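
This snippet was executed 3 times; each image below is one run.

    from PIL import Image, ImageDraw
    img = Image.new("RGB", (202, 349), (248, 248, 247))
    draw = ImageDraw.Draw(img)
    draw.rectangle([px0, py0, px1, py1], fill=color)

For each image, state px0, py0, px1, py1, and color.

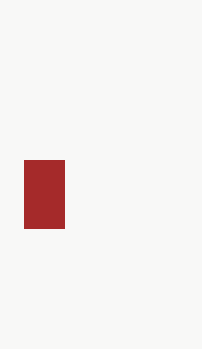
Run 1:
px0 = 24; py0 = 160; px1 = 64; py1 = 228; color = 'brown'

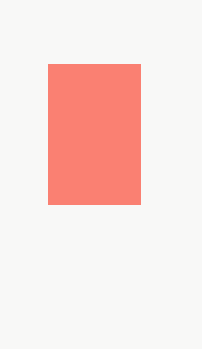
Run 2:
px0 = 48; py0 = 64; px1 = 140; py1 = 204; color = 'salmon'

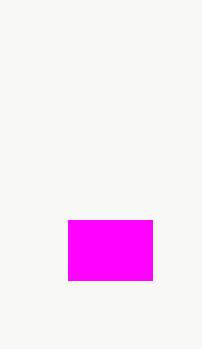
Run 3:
px0 = 68, py0 = 220, px1 = 152, py1 = 280, color = 'magenta'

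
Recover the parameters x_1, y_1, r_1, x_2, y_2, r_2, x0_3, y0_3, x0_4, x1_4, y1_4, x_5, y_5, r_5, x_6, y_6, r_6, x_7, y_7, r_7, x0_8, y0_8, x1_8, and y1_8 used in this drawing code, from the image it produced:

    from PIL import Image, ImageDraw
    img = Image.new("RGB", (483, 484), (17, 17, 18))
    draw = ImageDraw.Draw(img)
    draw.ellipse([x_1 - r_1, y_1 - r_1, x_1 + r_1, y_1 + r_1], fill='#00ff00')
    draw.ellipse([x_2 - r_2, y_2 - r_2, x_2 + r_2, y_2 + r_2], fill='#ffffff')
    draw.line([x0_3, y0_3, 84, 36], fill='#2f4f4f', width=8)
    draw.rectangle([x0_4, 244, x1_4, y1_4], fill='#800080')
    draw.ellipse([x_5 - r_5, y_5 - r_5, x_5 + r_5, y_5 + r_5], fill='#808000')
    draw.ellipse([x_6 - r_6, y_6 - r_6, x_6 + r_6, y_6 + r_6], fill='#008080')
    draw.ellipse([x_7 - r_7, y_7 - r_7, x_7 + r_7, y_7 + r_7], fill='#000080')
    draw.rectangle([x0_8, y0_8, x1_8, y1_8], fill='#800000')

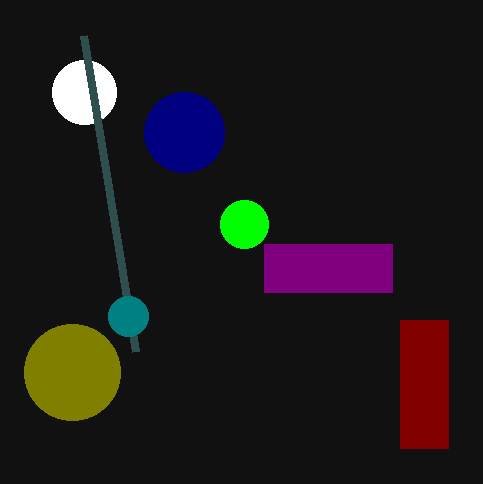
x_1 = 244; y_1 = 224; r_1 = 24; x_2 = 84; y_2 = 92; r_2 = 32; x0_3 = 136; y0_3 = 352; x0_4 = 264; x1_4 = 392; y1_4 = 292; x_5 = 72; y_5 = 372; r_5 = 48; x_6 = 128; y_6 = 316; r_6 = 20; x_7 = 184; y_7 = 132; r_7 = 40; x0_8 = 400; y0_8 = 320; x1_8 = 448; y1_8 = 448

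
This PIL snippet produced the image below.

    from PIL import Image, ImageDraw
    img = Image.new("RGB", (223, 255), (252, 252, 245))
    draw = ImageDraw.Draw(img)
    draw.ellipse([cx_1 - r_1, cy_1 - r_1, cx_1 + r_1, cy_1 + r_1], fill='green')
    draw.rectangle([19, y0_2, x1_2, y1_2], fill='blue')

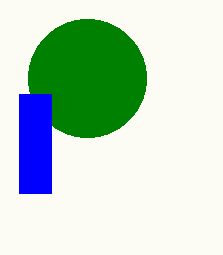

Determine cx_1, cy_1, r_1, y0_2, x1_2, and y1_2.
cx_1 = 87
cy_1 = 78
r_1 = 59
y0_2 = 94
x1_2 = 51
y1_2 = 193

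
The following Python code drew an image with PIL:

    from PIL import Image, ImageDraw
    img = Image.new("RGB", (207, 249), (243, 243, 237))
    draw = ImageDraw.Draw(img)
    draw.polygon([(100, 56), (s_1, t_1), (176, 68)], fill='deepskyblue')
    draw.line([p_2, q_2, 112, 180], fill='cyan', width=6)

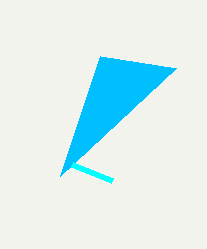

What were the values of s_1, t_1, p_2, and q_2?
s_1 = 60; t_1 = 176; p_2 = 72; q_2 = 164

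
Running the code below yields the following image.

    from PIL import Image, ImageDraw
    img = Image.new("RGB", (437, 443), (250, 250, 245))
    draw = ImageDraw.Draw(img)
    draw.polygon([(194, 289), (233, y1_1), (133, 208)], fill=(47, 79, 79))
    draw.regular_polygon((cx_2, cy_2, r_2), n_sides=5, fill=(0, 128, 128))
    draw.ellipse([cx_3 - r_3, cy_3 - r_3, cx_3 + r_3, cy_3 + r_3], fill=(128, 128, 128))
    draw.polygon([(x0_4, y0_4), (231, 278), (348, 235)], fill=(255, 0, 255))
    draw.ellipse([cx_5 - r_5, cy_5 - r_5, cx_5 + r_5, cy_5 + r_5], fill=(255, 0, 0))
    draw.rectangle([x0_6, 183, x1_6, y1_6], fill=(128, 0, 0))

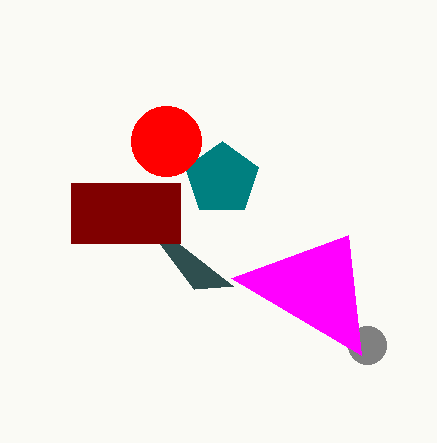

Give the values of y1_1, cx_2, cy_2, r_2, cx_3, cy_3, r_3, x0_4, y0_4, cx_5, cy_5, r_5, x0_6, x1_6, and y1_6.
y1_1 = 286; cx_2 = 222; cy_2 = 179; r_2 = 38; cx_3 = 367; cy_3 = 345; r_3 = 19; x0_4 = 361; y0_4 = 355; cx_5 = 166; cy_5 = 141; r_5 = 35; x0_6 = 71; x1_6 = 180; y1_6 = 243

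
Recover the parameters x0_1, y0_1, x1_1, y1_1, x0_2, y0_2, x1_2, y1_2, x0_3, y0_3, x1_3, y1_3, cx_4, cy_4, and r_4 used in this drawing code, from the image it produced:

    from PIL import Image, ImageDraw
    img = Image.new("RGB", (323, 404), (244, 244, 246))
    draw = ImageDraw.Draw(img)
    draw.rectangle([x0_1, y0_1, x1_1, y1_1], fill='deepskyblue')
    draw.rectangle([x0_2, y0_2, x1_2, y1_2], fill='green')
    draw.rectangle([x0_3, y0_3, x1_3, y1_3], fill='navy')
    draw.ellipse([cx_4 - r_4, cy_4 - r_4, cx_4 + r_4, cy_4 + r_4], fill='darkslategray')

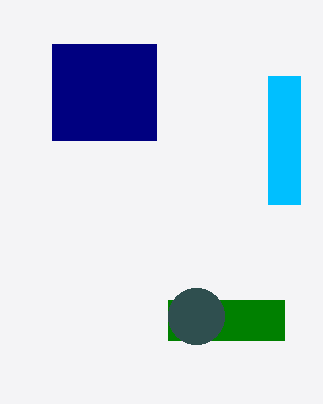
x0_1 = 268, y0_1 = 76, x1_1 = 300, y1_1 = 204, x0_2 = 168, y0_2 = 300, x1_2 = 284, y1_2 = 340, x0_3 = 52, y0_3 = 44, x1_3 = 156, y1_3 = 140, cx_4 = 196, cy_4 = 316, r_4 = 28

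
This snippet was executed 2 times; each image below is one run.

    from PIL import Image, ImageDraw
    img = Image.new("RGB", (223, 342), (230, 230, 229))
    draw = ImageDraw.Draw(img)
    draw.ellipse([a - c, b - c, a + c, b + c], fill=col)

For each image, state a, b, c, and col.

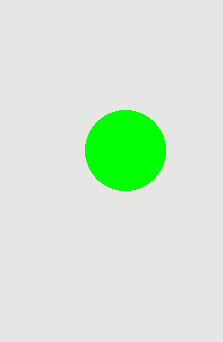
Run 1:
a = 125; b = 150; c = 40; col = 'lime'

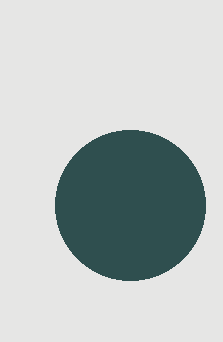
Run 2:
a = 130, b = 205, c = 75, col = 'darkslategray'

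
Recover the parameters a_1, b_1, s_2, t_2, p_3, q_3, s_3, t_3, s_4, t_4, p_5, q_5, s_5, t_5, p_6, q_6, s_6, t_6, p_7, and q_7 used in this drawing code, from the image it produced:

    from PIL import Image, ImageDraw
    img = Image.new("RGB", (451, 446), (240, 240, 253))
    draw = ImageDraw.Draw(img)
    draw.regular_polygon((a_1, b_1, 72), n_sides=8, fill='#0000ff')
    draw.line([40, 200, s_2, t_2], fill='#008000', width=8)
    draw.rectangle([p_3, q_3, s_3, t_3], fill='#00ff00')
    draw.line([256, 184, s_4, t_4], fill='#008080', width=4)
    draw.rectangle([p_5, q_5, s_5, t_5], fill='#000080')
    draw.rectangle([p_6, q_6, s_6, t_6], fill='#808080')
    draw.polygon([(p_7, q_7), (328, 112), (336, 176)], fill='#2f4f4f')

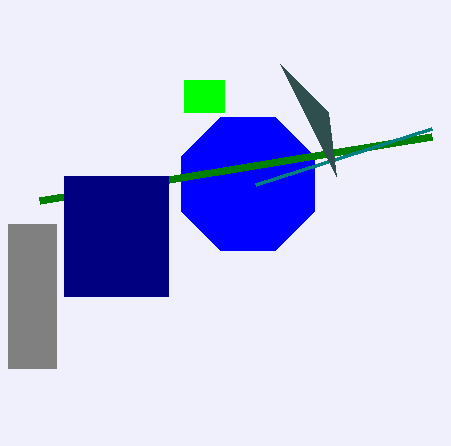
a_1 = 248, b_1 = 184, s_2 = 432, t_2 = 136, p_3 = 184, q_3 = 80, s_3 = 224, t_3 = 112, s_4 = 432, t_4 = 128, p_5 = 64, q_5 = 176, s_5 = 168, t_5 = 296, p_6 = 8, q_6 = 224, s_6 = 56, t_6 = 368, p_7 = 280, q_7 = 64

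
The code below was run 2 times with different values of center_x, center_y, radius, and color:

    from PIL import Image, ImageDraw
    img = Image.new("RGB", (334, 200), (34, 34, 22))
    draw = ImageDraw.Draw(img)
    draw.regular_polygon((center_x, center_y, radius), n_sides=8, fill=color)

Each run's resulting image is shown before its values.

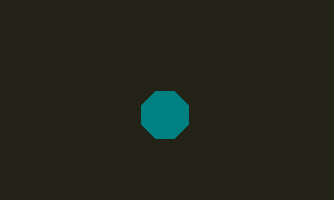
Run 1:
center_x = 165; center_y = 115; radius = 25; color = 'teal'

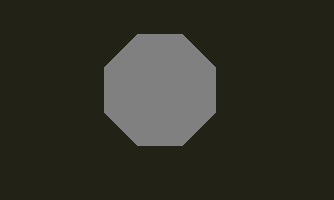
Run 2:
center_x = 160; center_y = 90; radius = 60; color = 'gray'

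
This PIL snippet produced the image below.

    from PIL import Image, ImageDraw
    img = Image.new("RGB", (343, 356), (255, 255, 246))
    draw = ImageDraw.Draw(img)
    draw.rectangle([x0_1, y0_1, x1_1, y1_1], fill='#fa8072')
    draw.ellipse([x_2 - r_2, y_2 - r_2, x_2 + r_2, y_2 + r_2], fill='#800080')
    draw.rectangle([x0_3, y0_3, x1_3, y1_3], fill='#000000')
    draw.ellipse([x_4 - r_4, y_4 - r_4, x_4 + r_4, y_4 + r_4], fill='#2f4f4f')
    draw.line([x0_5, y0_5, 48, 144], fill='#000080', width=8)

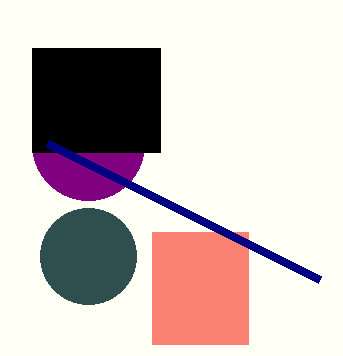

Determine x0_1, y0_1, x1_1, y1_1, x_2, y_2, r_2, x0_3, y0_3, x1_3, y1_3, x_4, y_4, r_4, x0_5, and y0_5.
x0_1 = 152, y0_1 = 232, x1_1 = 248, y1_1 = 344, x_2 = 88, y_2 = 144, r_2 = 56, x0_3 = 32, y0_3 = 48, x1_3 = 160, y1_3 = 152, x_4 = 88, y_4 = 256, r_4 = 48, x0_5 = 320, y0_5 = 280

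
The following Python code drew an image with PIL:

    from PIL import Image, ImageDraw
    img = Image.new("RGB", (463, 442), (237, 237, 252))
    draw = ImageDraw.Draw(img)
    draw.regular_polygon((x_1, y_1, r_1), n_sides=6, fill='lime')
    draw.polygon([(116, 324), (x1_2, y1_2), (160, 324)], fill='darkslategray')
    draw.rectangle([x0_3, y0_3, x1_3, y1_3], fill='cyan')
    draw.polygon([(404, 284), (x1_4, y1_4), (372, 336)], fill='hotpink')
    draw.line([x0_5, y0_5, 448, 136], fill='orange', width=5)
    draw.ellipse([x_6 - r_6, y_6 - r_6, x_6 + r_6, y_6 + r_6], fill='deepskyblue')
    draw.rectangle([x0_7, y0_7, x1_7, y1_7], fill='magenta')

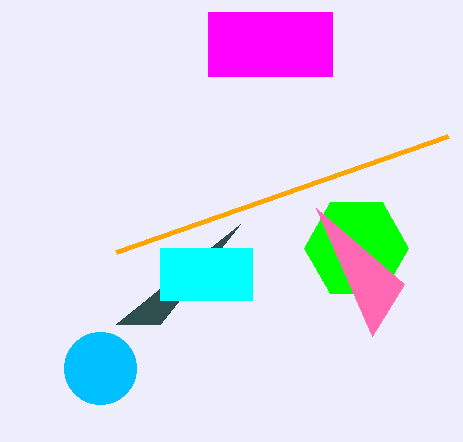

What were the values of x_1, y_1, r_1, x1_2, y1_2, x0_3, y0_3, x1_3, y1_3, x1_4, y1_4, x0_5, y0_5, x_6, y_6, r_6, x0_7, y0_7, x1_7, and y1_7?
x_1 = 356, y_1 = 248, r_1 = 52, x1_2 = 240, y1_2 = 224, x0_3 = 160, y0_3 = 248, x1_3 = 252, y1_3 = 300, x1_4 = 316, y1_4 = 208, x0_5 = 116, y0_5 = 252, x_6 = 100, y_6 = 368, r_6 = 36, x0_7 = 208, y0_7 = 12, x1_7 = 332, y1_7 = 76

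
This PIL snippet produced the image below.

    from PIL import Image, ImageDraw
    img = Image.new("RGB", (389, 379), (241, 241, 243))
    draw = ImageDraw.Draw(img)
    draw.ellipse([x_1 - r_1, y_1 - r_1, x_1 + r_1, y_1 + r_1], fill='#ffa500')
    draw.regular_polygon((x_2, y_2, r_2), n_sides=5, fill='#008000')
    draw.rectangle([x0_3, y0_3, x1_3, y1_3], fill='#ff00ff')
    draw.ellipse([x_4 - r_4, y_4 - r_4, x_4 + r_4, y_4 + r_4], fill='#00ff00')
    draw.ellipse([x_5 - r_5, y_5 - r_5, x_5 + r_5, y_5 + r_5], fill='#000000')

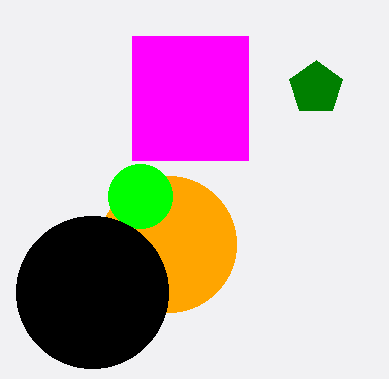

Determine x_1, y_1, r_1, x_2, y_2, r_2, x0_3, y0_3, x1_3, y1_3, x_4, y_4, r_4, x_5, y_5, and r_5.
x_1 = 168, y_1 = 244, r_1 = 68, x_2 = 316, y_2 = 88, r_2 = 28, x0_3 = 132, y0_3 = 36, x1_3 = 248, y1_3 = 160, x_4 = 140, y_4 = 196, r_4 = 32, x_5 = 92, y_5 = 292, r_5 = 76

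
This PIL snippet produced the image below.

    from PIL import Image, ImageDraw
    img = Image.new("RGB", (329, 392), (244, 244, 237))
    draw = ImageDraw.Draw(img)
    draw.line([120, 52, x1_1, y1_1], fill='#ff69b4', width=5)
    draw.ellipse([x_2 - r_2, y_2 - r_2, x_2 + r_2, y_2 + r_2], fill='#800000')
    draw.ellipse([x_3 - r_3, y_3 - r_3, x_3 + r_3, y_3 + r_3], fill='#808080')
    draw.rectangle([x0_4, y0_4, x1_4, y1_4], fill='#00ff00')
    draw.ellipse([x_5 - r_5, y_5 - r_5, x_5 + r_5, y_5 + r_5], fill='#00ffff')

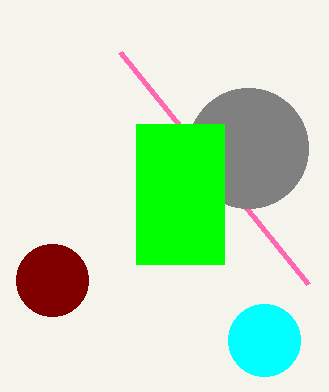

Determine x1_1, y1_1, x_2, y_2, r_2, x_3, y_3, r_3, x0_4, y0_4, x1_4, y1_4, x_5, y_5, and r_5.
x1_1 = 308; y1_1 = 284; x_2 = 52; y_2 = 280; r_2 = 36; x_3 = 248; y_3 = 148; r_3 = 60; x0_4 = 136; y0_4 = 124; x1_4 = 224; y1_4 = 264; x_5 = 264; y_5 = 340; r_5 = 36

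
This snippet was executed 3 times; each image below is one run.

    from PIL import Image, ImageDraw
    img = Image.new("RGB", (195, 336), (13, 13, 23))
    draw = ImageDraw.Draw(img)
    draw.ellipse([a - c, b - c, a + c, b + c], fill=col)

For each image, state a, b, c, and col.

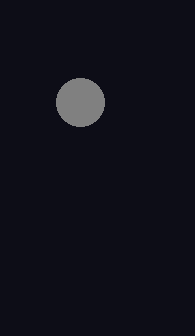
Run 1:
a = 80, b = 102, c = 24, col = 'gray'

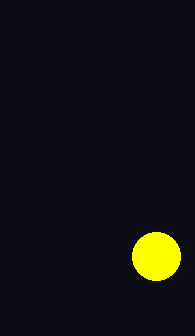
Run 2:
a = 156
b = 256
c = 24
col = 'yellow'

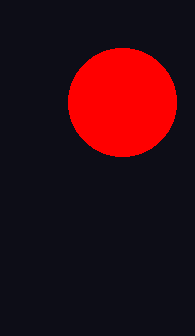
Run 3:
a = 122; b = 102; c = 54; col = 'red'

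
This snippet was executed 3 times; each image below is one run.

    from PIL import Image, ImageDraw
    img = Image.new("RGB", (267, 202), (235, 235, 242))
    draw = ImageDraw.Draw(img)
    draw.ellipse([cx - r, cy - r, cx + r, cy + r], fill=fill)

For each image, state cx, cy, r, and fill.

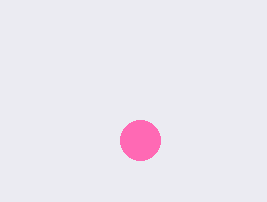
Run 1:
cx = 140
cy = 140
r = 20
fill = 'hotpink'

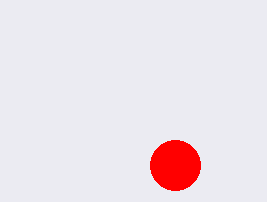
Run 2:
cx = 175, cy = 165, r = 25, fill = 'red'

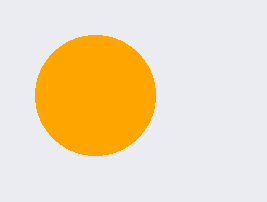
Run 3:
cx = 95; cy = 95; r = 60; fill = 'orange'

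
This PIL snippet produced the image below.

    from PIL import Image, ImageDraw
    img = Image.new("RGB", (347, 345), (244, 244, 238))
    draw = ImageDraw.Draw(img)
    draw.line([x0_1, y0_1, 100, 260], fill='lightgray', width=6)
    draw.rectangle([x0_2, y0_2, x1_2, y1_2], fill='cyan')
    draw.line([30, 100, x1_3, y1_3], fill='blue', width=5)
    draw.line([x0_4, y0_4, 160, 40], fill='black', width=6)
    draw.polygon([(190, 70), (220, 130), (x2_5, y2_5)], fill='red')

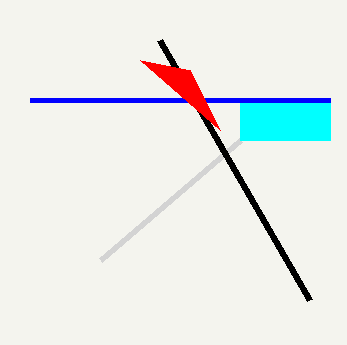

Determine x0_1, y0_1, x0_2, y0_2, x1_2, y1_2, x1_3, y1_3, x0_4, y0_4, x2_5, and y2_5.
x0_1 = 240, y0_1 = 140, x0_2 = 240, y0_2 = 100, x1_2 = 330, y1_2 = 140, x1_3 = 330, y1_3 = 100, x0_4 = 310, y0_4 = 300, x2_5 = 140, y2_5 = 60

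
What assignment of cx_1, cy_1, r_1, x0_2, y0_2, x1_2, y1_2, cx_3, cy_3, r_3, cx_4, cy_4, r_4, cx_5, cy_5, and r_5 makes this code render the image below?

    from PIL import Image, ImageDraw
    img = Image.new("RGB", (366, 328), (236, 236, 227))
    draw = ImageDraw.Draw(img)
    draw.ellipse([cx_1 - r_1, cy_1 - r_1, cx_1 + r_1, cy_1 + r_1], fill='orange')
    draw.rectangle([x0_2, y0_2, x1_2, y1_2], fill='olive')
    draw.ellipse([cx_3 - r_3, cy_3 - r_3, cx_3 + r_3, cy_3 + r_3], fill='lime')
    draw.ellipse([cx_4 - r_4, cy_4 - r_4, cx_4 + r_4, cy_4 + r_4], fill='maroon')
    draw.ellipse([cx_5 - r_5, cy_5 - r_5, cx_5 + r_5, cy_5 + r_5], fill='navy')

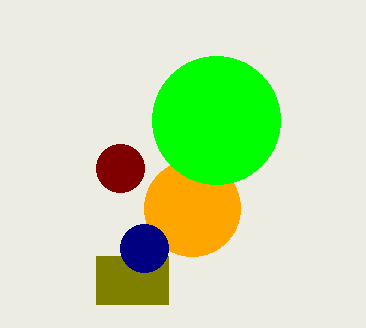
cx_1 = 192; cy_1 = 208; r_1 = 48; x0_2 = 96; y0_2 = 256; x1_2 = 168; y1_2 = 304; cx_3 = 216; cy_3 = 120; r_3 = 64; cx_4 = 120; cy_4 = 168; r_4 = 24; cx_5 = 144; cy_5 = 248; r_5 = 24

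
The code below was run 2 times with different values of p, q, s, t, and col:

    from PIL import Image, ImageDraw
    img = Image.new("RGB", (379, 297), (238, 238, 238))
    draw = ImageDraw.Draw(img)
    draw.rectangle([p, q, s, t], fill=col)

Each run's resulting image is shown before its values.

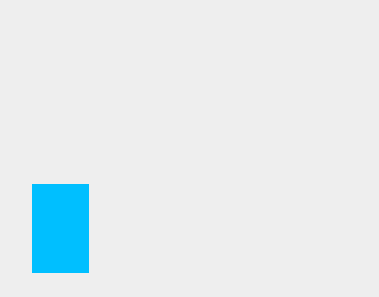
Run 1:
p = 32
q = 184
s = 88
t = 272
col = 'deepskyblue'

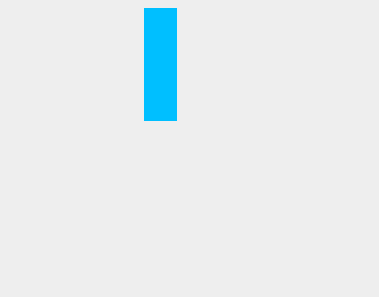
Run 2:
p = 144
q = 8
s = 176
t = 120
col = 'deepskyblue'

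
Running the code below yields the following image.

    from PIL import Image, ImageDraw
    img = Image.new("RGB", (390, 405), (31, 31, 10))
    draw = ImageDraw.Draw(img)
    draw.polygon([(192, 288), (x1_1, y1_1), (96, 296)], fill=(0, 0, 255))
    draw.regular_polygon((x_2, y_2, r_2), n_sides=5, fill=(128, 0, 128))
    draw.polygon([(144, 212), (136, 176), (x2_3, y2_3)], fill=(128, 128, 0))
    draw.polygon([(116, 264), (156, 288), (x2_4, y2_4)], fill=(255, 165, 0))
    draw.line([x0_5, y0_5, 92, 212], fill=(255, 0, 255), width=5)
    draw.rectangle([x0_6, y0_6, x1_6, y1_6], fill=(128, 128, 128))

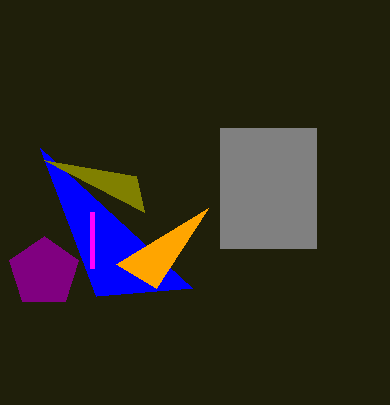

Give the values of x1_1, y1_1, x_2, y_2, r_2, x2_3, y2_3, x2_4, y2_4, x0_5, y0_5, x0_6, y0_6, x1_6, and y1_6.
x1_1 = 40
y1_1 = 148
x_2 = 44
y_2 = 272
r_2 = 36
x2_3 = 44
y2_3 = 160
x2_4 = 208
y2_4 = 208
x0_5 = 92
y0_5 = 268
x0_6 = 220
y0_6 = 128
x1_6 = 316
y1_6 = 248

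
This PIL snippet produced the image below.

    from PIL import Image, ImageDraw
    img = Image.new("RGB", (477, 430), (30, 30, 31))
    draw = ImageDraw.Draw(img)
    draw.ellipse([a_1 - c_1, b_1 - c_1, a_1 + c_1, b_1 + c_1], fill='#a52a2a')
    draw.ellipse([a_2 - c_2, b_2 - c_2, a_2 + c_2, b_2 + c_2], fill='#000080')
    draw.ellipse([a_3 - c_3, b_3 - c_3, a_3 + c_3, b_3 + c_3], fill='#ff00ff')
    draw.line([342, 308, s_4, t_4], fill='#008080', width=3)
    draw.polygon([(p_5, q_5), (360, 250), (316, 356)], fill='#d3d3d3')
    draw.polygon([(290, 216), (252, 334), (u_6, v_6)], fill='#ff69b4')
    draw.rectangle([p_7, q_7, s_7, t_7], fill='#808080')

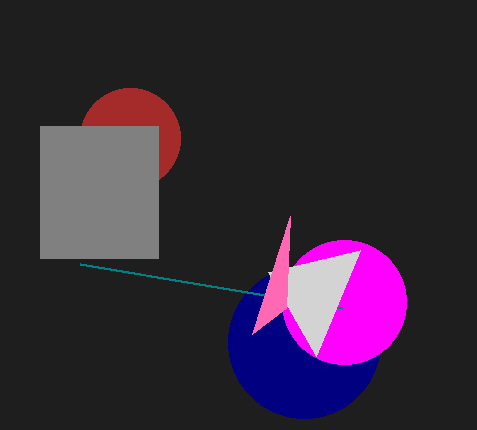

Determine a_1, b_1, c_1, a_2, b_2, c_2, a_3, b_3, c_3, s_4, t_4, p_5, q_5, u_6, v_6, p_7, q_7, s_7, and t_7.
a_1 = 130, b_1 = 138, c_1 = 50, a_2 = 304, b_2 = 342, c_2 = 76, a_3 = 344, b_3 = 302, c_3 = 62, s_4 = 80, t_4 = 264, p_5 = 268, q_5 = 272, u_6 = 286, v_6 = 308, p_7 = 40, q_7 = 126, s_7 = 158, t_7 = 258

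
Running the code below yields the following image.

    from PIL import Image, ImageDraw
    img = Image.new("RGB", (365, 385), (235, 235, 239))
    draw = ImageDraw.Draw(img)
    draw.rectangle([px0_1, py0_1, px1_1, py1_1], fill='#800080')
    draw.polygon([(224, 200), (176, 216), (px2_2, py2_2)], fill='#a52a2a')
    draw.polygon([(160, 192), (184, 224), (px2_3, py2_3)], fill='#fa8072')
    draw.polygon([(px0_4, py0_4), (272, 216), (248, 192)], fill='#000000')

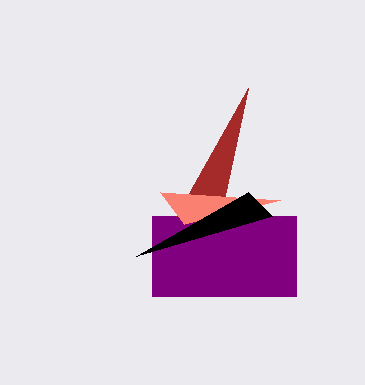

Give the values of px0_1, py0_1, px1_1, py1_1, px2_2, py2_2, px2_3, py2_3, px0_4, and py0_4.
px0_1 = 152, py0_1 = 216, px1_1 = 296, py1_1 = 296, px2_2 = 248, py2_2 = 88, px2_3 = 280, py2_3 = 200, px0_4 = 136, py0_4 = 256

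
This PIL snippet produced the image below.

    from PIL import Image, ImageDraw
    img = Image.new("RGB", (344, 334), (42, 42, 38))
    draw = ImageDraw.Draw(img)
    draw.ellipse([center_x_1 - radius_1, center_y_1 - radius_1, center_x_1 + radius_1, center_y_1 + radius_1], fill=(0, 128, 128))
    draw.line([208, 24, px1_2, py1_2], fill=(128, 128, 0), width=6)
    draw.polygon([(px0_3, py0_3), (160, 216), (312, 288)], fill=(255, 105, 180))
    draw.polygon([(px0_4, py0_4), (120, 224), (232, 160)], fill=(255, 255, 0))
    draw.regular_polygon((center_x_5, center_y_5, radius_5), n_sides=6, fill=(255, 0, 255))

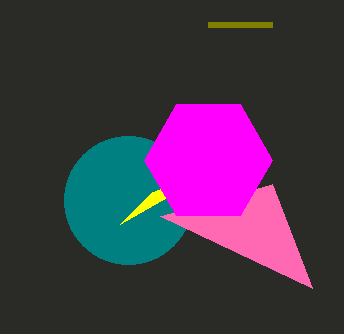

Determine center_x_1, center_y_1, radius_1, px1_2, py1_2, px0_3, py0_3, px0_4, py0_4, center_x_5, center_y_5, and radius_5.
center_x_1 = 128; center_y_1 = 200; radius_1 = 64; px1_2 = 272; py1_2 = 24; px0_3 = 272; py0_3 = 184; px0_4 = 152; py0_4 = 192; center_x_5 = 208; center_y_5 = 160; radius_5 = 64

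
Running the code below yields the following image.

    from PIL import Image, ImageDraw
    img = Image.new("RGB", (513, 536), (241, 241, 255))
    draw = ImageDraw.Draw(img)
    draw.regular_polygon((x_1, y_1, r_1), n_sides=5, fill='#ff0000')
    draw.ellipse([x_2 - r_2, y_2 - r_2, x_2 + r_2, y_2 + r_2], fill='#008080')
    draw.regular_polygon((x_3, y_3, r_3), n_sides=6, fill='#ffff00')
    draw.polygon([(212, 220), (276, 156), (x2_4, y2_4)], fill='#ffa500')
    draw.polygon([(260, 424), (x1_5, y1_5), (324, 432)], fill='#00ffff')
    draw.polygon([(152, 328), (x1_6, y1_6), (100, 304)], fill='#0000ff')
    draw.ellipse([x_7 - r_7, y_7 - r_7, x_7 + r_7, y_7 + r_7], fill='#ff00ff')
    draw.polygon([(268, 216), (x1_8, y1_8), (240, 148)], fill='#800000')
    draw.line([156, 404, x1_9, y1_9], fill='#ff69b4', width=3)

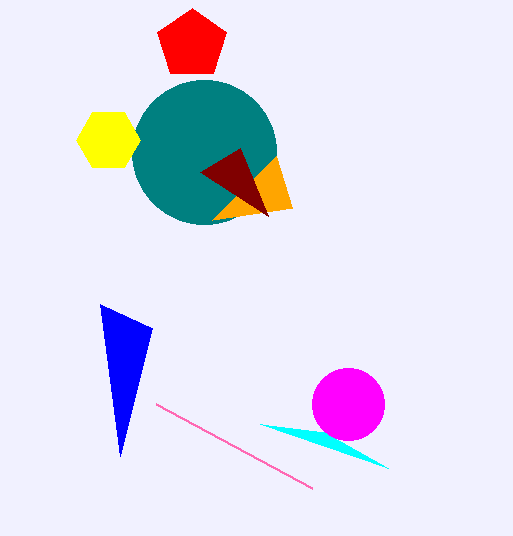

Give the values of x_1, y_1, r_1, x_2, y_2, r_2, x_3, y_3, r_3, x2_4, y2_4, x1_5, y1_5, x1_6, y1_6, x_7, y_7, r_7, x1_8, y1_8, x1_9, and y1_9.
x_1 = 192
y_1 = 44
r_1 = 36
x_2 = 204
y_2 = 152
r_2 = 72
x_3 = 108
y_3 = 140
r_3 = 32
x2_4 = 292
y2_4 = 208
x1_5 = 388
y1_5 = 468
x1_6 = 120
y1_6 = 456
x_7 = 348
y_7 = 404
r_7 = 36
x1_8 = 200
y1_8 = 172
x1_9 = 312
y1_9 = 488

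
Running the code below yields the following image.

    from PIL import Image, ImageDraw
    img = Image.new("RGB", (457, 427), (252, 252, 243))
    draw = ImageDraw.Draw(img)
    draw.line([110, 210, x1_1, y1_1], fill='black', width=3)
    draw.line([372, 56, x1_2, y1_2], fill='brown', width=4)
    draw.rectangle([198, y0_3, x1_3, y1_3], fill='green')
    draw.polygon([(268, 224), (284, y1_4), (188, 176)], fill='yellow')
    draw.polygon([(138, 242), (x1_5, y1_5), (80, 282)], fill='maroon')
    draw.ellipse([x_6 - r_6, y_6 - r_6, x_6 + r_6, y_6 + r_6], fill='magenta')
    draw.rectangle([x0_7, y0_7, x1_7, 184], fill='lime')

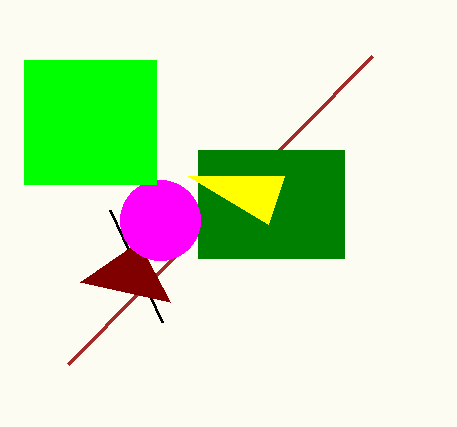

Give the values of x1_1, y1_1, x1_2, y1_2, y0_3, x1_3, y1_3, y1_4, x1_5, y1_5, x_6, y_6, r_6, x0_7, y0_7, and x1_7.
x1_1 = 162, y1_1 = 322, x1_2 = 68, y1_2 = 364, y0_3 = 150, x1_3 = 344, y1_3 = 258, y1_4 = 176, x1_5 = 170, y1_5 = 302, x_6 = 160, y_6 = 220, r_6 = 40, x0_7 = 24, y0_7 = 60, x1_7 = 156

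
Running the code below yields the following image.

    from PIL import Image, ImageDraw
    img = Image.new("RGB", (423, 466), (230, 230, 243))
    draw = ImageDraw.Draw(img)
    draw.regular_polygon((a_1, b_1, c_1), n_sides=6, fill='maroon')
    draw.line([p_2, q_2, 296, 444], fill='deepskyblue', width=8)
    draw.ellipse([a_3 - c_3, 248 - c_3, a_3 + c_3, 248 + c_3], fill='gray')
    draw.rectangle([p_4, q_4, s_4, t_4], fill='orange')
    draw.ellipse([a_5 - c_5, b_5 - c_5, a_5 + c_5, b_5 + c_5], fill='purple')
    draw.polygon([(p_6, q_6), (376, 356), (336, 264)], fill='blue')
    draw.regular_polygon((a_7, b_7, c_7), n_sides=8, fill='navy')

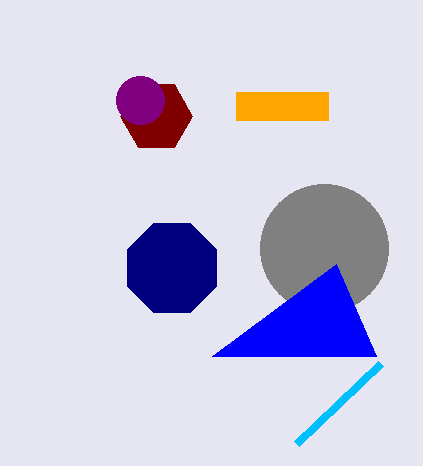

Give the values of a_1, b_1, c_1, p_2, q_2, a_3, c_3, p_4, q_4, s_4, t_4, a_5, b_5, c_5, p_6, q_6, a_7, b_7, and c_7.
a_1 = 156, b_1 = 116, c_1 = 36, p_2 = 380, q_2 = 364, a_3 = 324, c_3 = 64, p_4 = 236, q_4 = 92, s_4 = 328, t_4 = 120, a_5 = 140, b_5 = 100, c_5 = 24, p_6 = 212, q_6 = 356, a_7 = 172, b_7 = 268, c_7 = 48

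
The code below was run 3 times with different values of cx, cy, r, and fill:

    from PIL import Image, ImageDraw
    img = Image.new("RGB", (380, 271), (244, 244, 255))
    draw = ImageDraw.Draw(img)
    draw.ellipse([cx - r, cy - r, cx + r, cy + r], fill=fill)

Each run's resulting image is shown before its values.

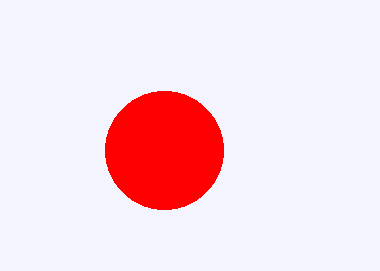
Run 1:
cx = 164
cy = 150
r = 59
fill = 'red'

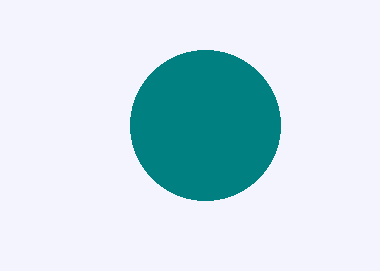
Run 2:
cx = 205, cy = 125, r = 75, fill = 'teal'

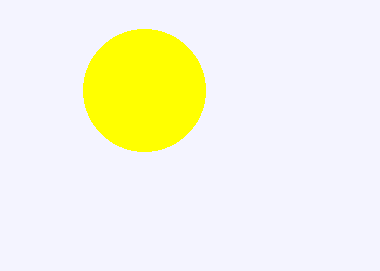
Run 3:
cx = 144, cy = 90, r = 61, fill = 'yellow'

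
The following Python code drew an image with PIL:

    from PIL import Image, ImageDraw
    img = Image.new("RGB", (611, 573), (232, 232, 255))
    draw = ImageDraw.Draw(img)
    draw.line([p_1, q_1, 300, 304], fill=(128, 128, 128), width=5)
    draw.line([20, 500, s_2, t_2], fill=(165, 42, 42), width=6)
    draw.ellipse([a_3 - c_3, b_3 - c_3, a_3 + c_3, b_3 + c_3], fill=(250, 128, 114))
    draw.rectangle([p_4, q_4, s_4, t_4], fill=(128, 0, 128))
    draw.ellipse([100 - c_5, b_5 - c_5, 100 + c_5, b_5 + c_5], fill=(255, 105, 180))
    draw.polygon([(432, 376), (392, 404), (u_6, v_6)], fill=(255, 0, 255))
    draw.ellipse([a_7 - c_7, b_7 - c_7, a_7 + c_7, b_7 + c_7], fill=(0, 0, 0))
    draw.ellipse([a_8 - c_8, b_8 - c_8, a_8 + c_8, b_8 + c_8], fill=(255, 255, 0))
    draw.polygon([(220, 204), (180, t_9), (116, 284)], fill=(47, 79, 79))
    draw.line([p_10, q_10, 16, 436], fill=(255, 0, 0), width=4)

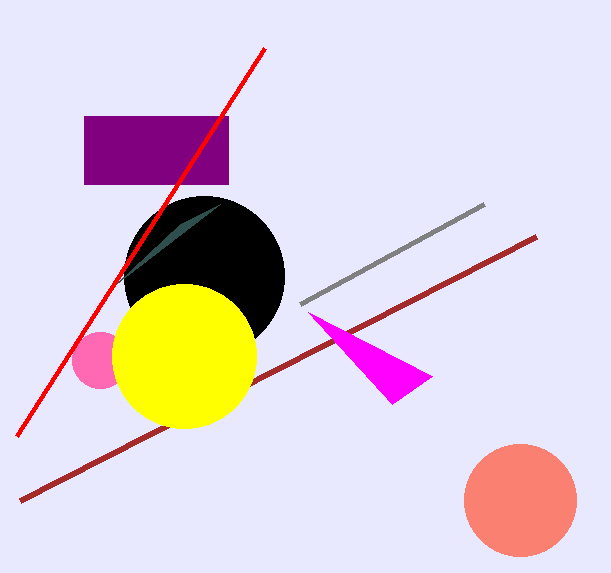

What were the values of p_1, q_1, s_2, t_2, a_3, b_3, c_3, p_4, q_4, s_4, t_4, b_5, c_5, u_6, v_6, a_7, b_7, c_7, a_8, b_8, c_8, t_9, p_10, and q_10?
p_1 = 484; q_1 = 204; s_2 = 536; t_2 = 236; a_3 = 520; b_3 = 500; c_3 = 56; p_4 = 84; q_4 = 116; s_4 = 228; t_4 = 184; b_5 = 360; c_5 = 28; u_6 = 308; v_6 = 312; a_7 = 204; b_7 = 276; c_7 = 80; a_8 = 184; b_8 = 356; c_8 = 72; t_9 = 224; p_10 = 264; q_10 = 48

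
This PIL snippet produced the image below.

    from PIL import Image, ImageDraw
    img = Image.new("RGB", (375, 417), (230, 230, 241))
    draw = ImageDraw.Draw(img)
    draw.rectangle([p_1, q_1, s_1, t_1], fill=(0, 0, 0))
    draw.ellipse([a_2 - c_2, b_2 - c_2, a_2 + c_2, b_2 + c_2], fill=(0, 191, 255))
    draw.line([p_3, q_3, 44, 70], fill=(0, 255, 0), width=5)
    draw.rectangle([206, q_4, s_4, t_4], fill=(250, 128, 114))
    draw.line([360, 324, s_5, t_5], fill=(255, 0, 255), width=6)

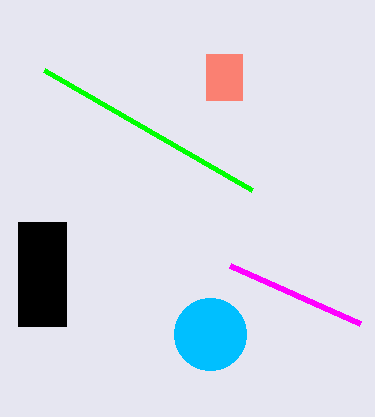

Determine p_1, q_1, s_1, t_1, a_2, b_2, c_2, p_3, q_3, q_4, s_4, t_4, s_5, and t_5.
p_1 = 18; q_1 = 222; s_1 = 66; t_1 = 326; a_2 = 210; b_2 = 334; c_2 = 36; p_3 = 252; q_3 = 190; q_4 = 54; s_4 = 242; t_4 = 100; s_5 = 230; t_5 = 266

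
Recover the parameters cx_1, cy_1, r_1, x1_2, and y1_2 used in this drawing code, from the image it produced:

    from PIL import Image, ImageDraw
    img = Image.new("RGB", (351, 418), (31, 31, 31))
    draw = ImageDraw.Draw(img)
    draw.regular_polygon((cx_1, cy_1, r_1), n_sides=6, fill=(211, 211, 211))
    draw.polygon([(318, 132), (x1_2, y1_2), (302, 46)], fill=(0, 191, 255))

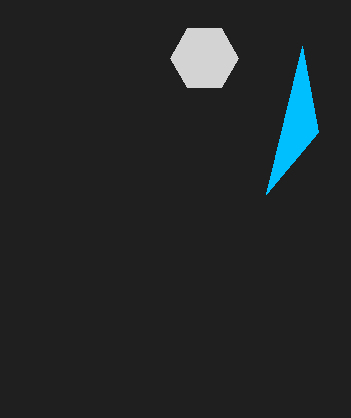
cx_1 = 204, cy_1 = 58, r_1 = 34, x1_2 = 266, y1_2 = 194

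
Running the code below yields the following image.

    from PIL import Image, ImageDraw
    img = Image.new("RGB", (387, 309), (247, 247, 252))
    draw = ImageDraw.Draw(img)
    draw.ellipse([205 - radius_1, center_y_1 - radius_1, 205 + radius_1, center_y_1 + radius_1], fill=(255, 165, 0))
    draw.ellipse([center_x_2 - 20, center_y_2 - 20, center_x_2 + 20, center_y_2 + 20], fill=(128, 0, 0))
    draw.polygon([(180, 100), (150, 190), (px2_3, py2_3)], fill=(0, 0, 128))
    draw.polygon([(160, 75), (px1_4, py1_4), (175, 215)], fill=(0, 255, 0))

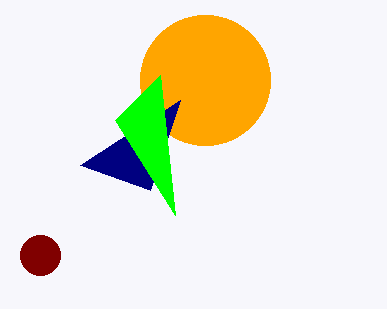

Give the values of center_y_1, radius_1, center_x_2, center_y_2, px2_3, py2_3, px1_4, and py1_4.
center_y_1 = 80; radius_1 = 65; center_x_2 = 40; center_y_2 = 255; px2_3 = 80; py2_3 = 165; px1_4 = 115; py1_4 = 120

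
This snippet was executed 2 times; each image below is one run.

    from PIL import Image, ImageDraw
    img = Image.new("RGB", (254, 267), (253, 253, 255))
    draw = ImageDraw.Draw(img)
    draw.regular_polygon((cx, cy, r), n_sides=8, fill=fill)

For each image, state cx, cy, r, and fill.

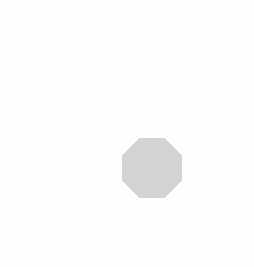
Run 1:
cx = 152; cy = 168; r = 32; fill = 'lightgray'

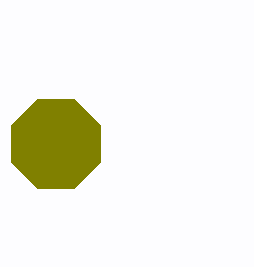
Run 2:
cx = 56; cy = 144; r = 48; fill = 'olive'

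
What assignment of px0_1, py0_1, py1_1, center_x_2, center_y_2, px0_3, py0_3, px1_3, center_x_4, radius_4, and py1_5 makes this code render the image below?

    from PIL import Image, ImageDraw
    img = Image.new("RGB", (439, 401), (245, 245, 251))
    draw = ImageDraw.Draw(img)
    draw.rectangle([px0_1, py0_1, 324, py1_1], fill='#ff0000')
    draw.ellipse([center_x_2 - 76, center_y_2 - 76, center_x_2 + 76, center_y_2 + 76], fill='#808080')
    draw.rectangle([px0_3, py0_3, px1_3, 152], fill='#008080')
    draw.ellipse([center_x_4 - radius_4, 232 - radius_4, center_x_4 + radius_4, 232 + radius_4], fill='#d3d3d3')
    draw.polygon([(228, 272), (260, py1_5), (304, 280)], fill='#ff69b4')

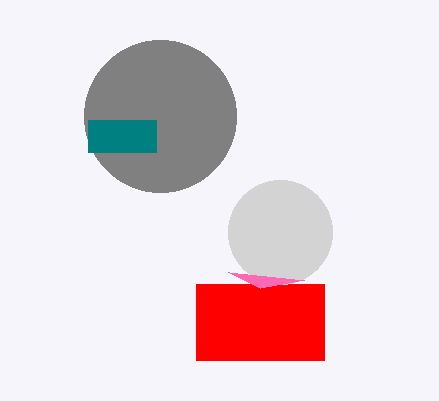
px0_1 = 196; py0_1 = 284; py1_1 = 360; center_x_2 = 160; center_y_2 = 116; px0_3 = 88; py0_3 = 120; px1_3 = 156; center_x_4 = 280; radius_4 = 52; py1_5 = 288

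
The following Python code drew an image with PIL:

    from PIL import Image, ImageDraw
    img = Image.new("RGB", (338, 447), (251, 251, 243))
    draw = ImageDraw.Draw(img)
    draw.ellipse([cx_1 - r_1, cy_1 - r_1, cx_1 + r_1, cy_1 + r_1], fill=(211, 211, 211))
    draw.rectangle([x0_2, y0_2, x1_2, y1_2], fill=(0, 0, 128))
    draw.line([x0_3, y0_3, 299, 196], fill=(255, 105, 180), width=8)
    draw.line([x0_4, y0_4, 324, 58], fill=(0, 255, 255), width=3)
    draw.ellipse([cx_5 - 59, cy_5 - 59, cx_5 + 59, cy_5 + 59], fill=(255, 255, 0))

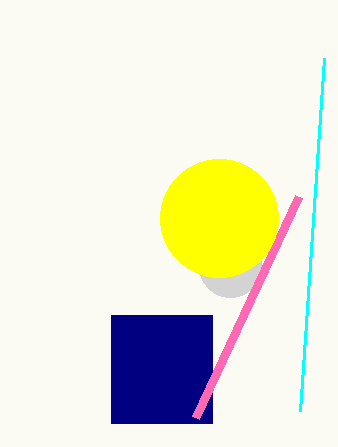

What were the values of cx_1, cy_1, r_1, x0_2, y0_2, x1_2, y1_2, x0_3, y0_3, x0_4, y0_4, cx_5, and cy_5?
cx_1 = 230, cy_1 = 266, r_1 = 31, x0_2 = 111, y0_2 = 315, x1_2 = 212, y1_2 = 423, x0_3 = 196, y0_3 = 417, x0_4 = 300, y0_4 = 411, cx_5 = 219, cy_5 = 218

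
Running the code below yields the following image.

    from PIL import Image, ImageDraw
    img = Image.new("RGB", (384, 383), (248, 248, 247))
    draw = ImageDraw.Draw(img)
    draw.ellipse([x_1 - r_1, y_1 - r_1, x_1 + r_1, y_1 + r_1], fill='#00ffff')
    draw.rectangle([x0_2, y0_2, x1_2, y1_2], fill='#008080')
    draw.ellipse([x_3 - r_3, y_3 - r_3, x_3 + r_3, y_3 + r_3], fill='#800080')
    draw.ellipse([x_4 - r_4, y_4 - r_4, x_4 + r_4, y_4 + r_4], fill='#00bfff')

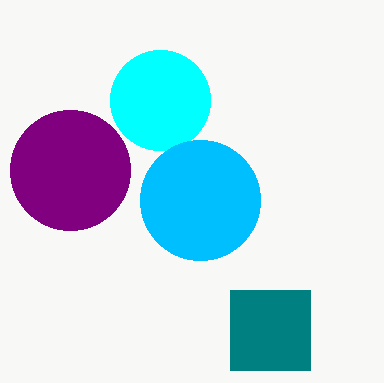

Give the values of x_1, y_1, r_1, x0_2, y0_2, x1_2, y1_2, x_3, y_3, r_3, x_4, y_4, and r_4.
x_1 = 160
y_1 = 100
r_1 = 50
x0_2 = 230
y0_2 = 290
x1_2 = 310
y1_2 = 370
x_3 = 70
y_3 = 170
r_3 = 60
x_4 = 200
y_4 = 200
r_4 = 60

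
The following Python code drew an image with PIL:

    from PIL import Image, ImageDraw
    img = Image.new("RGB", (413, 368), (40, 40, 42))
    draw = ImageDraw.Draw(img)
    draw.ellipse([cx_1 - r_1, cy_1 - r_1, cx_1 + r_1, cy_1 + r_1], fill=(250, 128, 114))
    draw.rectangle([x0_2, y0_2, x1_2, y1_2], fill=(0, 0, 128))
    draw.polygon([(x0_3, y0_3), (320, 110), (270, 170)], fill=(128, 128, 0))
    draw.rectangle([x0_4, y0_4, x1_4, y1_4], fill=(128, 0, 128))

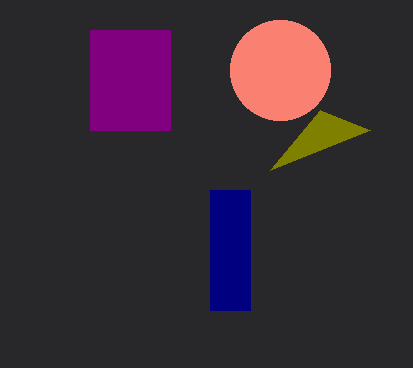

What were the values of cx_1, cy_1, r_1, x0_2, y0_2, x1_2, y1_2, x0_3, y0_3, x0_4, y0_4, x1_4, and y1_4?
cx_1 = 280, cy_1 = 70, r_1 = 50, x0_2 = 210, y0_2 = 190, x1_2 = 250, y1_2 = 310, x0_3 = 370, y0_3 = 130, x0_4 = 90, y0_4 = 30, x1_4 = 170, y1_4 = 130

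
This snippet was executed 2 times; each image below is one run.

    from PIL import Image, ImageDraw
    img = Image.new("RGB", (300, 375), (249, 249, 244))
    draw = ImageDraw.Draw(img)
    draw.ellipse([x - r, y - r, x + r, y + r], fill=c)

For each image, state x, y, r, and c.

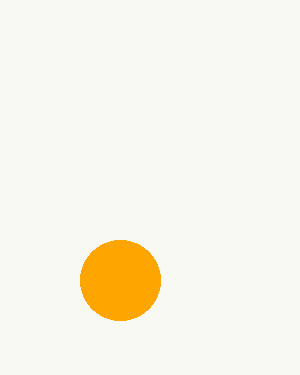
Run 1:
x = 120; y = 280; r = 40; c = 'orange'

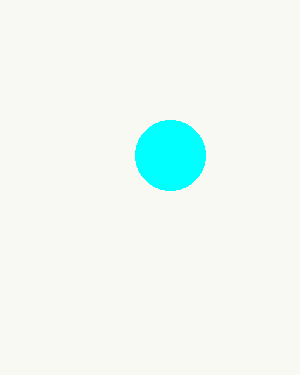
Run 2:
x = 170; y = 155; r = 35; c = 'cyan'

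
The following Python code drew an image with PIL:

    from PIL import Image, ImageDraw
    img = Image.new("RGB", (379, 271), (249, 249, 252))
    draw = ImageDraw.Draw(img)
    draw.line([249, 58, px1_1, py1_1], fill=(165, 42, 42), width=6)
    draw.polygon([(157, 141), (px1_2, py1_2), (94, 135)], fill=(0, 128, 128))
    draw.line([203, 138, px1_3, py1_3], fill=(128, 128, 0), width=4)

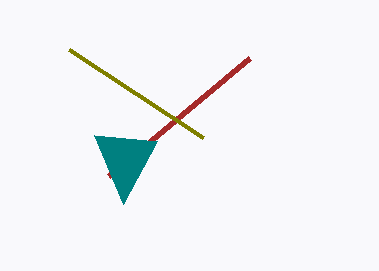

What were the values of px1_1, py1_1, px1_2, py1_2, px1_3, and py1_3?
px1_1 = 108
py1_1 = 176
px1_2 = 123
py1_2 = 204
px1_3 = 69
py1_3 = 50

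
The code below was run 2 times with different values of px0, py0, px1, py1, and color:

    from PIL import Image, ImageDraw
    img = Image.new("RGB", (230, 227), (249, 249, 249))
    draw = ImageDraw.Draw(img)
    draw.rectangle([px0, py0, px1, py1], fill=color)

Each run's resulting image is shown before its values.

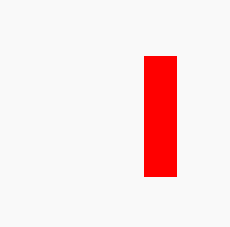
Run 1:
px0 = 144, py0 = 56, px1 = 176, py1 = 176, color = 'red'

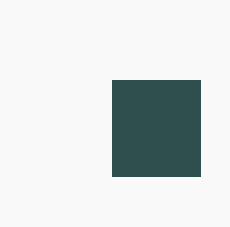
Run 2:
px0 = 112, py0 = 80, px1 = 200, py1 = 176, color = 'darkslategray'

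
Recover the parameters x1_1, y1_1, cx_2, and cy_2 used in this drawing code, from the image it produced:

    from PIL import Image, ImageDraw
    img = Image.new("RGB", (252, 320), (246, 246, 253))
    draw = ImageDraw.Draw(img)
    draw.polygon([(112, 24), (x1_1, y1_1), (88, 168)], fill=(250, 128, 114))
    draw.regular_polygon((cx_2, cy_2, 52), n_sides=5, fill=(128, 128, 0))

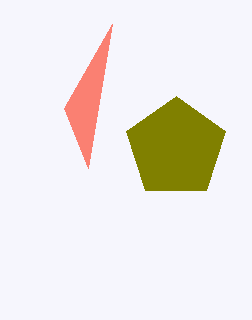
x1_1 = 64
y1_1 = 108
cx_2 = 176
cy_2 = 148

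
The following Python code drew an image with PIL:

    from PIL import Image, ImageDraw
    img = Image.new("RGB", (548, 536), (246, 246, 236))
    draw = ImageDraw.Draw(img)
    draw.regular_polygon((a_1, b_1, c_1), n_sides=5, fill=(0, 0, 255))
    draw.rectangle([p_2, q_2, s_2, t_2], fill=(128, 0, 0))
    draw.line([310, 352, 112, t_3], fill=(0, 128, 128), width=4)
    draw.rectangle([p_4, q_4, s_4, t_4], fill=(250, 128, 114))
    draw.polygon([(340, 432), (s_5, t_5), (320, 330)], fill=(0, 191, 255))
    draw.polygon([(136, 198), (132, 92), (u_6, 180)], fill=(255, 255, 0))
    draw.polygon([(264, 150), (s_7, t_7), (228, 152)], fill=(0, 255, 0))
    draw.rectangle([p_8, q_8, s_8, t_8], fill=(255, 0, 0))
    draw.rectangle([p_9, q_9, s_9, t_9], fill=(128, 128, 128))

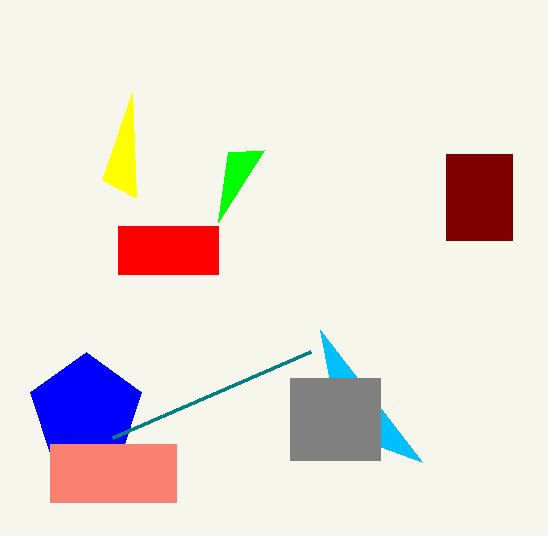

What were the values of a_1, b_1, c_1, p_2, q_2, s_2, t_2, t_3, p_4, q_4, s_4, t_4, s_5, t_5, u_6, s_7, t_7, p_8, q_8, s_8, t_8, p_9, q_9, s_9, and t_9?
a_1 = 86
b_1 = 410
c_1 = 58
p_2 = 446
q_2 = 154
s_2 = 512
t_2 = 240
t_3 = 438
p_4 = 50
q_4 = 444
s_4 = 176
t_4 = 502
s_5 = 422
t_5 = 462
u_6 = 102
s_7 = 218
t_7 = 222
p_8 = 118
q_8 = 226
s_8 = 218
t_8 = 274
p_9 = 290
q_9 = 378
s_9 = 380
t_9 = 460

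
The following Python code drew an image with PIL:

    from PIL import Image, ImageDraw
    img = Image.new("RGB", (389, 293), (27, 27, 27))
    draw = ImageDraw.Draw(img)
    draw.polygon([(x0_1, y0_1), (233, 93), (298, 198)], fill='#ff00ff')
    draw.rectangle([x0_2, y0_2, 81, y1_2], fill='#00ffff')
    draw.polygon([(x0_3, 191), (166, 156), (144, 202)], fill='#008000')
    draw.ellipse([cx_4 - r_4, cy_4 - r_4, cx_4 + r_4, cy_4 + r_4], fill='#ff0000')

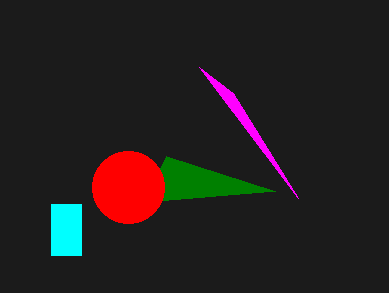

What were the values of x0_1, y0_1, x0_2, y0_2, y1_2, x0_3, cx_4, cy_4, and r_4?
x0_1 = 199; y0_1 = 67; x0_2 = 51; y0_2 = 204; y1_2 = 255; x0_3 = 275; cx_4 = 128; cy_4 = 187; r_4 = 36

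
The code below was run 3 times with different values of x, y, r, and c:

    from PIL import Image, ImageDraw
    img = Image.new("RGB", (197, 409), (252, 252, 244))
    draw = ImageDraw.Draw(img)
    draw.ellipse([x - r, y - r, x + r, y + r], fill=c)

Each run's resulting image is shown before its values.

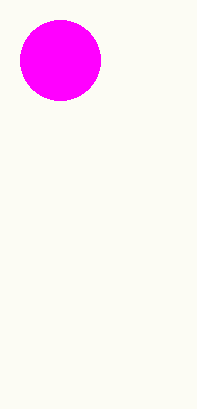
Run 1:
x = 60, y = 60, r = 40, c = 'magenta'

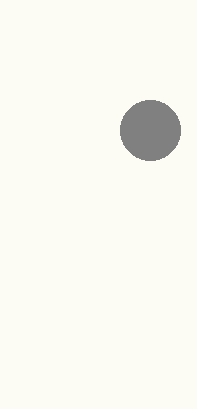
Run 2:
x = 150; y = 130; r = 30; c = 'gray'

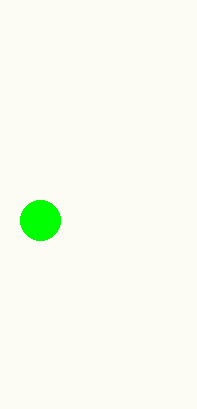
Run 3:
x = 40
y = 220
r = 20
c = 'lime'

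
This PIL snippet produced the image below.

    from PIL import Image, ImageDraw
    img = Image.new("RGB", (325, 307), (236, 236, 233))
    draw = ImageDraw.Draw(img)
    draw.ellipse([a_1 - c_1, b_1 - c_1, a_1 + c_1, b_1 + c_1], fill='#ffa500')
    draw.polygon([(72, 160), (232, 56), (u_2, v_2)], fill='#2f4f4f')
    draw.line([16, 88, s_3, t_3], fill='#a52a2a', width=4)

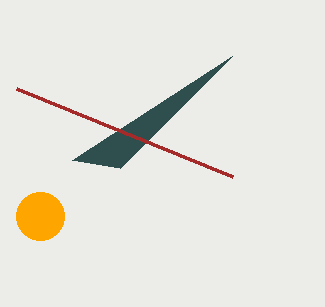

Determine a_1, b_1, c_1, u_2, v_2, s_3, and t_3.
a_1 = 40
b_1 = 216
c_1 = 24
u_2 = 120
v_2 = 168
s_3 = 232
t_3 = 176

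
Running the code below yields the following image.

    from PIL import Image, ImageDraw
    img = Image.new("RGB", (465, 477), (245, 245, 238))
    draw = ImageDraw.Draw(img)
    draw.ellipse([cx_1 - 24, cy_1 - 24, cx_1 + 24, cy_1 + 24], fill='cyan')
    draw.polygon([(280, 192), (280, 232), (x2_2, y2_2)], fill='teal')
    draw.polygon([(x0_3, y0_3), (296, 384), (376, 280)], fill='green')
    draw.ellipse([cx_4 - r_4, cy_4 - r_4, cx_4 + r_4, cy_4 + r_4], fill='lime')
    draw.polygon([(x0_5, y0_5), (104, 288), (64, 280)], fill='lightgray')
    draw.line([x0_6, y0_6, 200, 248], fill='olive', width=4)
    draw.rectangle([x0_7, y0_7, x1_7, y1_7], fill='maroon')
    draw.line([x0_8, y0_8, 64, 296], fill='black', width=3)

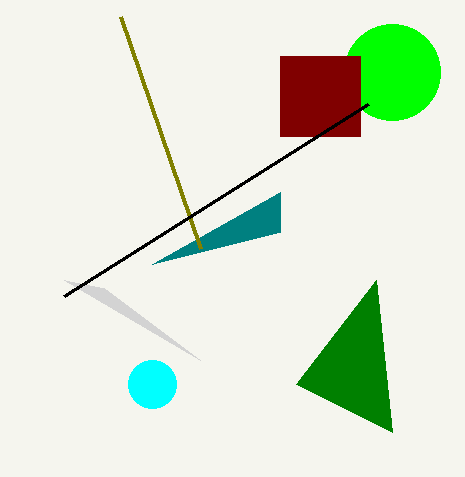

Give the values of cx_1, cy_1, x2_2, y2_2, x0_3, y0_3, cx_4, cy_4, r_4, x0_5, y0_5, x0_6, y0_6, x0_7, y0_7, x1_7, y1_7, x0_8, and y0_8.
cx_1 = 152
cy_1 = 384
x2_2 = 152
y2_2 = 264
x0_3 = 392
y0_3 = 432
cx_4 = 392
cy_4 = 72
r_4 = 48
x0_5 = 200
y0_5 = 360
x0_6 = 120
y0_6 = 16
x0_7 = 280
y0_7 = 56
x1_7 = 360
y1_7 = 136
x0_8 = 368
y0_8 = 104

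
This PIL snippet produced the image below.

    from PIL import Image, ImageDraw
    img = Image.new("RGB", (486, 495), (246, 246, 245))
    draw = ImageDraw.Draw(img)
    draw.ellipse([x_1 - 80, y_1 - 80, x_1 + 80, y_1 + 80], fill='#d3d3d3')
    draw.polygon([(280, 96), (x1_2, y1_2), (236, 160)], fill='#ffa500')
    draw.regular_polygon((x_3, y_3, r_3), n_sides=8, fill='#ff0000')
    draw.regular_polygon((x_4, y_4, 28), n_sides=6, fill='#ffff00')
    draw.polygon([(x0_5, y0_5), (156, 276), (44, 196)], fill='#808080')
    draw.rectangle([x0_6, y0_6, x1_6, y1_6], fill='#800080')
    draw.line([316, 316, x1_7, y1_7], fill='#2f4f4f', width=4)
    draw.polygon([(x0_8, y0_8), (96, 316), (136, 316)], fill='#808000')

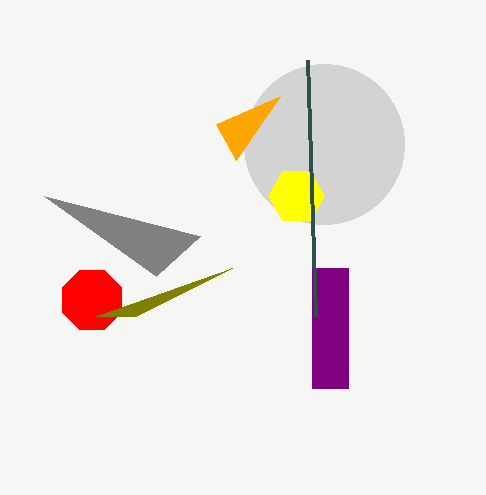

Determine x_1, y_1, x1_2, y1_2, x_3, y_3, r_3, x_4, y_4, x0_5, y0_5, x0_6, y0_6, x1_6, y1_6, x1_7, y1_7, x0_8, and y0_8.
x_1 = 324; y_1 = 144; x1_2 = 216; y1_2 = 124; x_3 = 92; y_3 = 300; r_3 = 32; x_4 = 296; y_4 = 196; x0_5 = 200; y0_5 = 236; x0_6 = 312; y0_6 = 268; x1_6 = 348; y1_6 = 388; x1_7 = 308; y1_7 = 60; x0_8 = 232; y0_8 = 268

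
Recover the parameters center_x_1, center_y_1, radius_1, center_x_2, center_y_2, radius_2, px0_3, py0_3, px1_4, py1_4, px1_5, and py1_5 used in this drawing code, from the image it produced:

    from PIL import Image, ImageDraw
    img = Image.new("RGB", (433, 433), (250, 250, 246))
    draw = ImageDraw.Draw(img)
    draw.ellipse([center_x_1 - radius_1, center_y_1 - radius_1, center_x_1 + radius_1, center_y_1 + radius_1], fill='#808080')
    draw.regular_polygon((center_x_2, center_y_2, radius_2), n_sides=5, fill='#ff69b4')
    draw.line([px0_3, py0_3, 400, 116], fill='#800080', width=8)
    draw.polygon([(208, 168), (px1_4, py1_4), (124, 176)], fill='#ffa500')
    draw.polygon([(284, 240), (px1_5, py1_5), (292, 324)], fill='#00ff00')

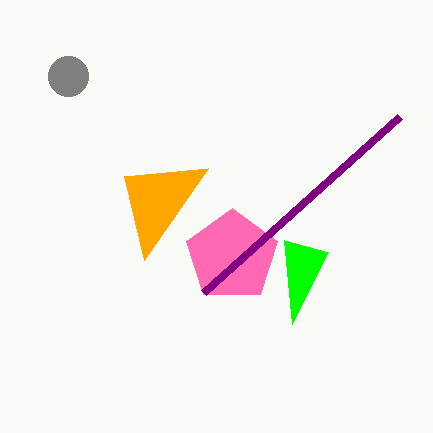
center_x_1 = 68; center_y_1 = 76; radius_1 = 20; center_x_2 = 232; center_y_2 = 256; radius_2 = 48; px0_3 = 204; py0_3 = 292; px1_4 = 144; py1_4 = 260; px1_5 = 328; py1_5 = 252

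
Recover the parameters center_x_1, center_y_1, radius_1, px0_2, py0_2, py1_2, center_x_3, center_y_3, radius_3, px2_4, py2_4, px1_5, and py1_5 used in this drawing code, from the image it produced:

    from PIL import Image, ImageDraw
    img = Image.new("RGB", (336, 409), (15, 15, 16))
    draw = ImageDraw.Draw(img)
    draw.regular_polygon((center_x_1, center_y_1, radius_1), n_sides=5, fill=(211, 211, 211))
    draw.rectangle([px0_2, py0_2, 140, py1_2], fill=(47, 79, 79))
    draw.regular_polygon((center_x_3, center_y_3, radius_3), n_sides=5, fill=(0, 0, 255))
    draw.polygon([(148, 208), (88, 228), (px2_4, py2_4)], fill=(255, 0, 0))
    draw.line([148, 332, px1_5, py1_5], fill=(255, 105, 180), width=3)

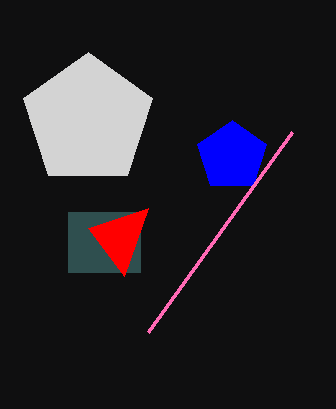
center_x_1 = 88
center_y_1 = 120
radius_1 = 68
px0_2 = 68
py0_2 = 212
py1_2 = 272
center_x_3 = 232
center_y_3 = 156
radius_3 = 36
px2_4 = 124
py2_4 = 276
px1_5 = 292
py1_5 = 132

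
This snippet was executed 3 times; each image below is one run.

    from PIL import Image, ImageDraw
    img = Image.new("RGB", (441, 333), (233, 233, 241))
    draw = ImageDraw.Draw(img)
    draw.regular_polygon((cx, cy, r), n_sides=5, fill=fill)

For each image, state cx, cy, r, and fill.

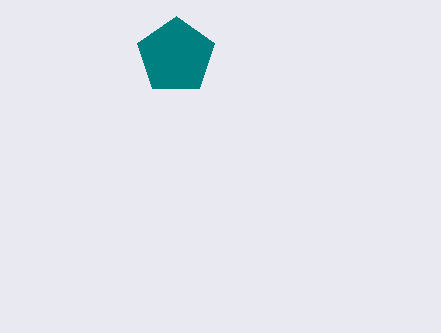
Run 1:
cx = 176, cy = 56, r = 40, fill = 'teal'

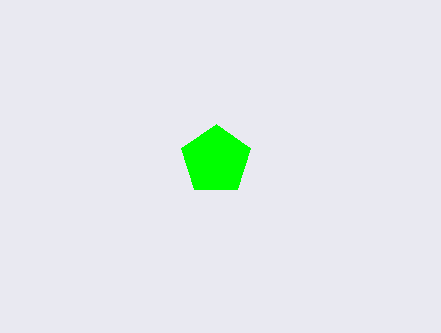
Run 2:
cx = 216, cy = 160, r = 36, fill = 'lime'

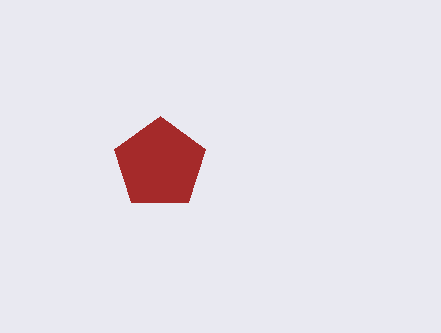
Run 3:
cx = 160
cy = 164
r = 48
fill = 'brown'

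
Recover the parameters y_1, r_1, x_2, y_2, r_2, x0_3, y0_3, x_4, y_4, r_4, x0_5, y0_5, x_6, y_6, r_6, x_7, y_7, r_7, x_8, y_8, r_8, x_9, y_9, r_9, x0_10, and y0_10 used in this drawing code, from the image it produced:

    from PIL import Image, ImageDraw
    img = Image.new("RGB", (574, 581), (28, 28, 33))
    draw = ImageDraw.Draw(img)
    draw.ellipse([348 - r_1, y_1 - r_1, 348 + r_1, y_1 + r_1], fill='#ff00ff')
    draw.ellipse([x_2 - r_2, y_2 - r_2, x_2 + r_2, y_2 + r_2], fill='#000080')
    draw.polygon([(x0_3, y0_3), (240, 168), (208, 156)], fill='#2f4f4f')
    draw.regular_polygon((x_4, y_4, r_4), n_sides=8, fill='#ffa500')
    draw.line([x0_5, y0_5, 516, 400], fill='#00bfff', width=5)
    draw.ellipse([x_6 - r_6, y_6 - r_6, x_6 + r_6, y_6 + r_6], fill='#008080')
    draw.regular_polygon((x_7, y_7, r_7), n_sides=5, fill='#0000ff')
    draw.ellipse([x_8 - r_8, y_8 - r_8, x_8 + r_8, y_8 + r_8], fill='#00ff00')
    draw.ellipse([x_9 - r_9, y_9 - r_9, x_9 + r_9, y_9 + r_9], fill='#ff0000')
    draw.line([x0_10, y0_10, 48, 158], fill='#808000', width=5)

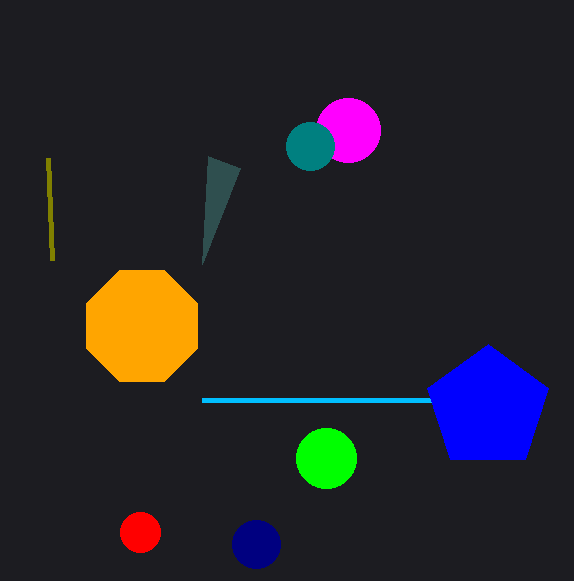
y_1 = 130
r_1 = 32
x_2 = 256
y_2 = 544
r_2 = 24
x0_3 = 202
y0_3 = 264
x_4 = 142
y_4 = 326
r_4 = 60
x0_5 = 202
y0_5 = 400
x_6 = 310
y_6 = 146
r_6 = 24
x_7 = 488
y_7 = 408
r_7 = 64
x_8 = 326
y_8 = 458
r_8 = 30
x_9 = 140
y_9 = 532
r_9 = 20
x0_10 = 52
y0_10 = 260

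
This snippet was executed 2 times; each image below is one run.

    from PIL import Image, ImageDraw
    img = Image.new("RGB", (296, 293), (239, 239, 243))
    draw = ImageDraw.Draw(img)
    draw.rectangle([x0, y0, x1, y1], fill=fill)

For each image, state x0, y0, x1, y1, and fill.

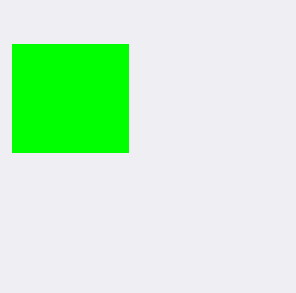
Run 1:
x0 = 12, y0 = 44, x1 = 128, y1 = 152, fill = 'lime'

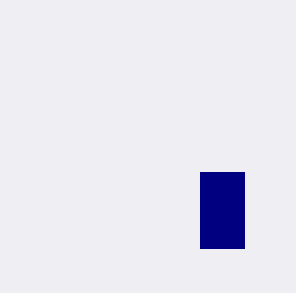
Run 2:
x0 = 200
y0 = 172
x1 = 244
y1 = 248
fill = 'navy'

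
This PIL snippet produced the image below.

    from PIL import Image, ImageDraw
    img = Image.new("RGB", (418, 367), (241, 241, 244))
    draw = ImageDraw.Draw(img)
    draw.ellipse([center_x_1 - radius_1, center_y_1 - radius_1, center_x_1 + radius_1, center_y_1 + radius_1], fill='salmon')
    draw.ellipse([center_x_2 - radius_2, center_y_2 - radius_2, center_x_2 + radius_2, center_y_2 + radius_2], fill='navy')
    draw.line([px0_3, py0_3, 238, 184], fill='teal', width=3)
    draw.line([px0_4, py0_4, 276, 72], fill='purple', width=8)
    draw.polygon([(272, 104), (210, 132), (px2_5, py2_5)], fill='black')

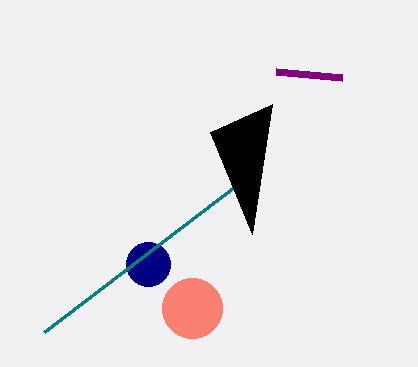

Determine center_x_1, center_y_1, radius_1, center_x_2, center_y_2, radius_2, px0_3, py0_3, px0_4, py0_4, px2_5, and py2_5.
center_x_1 = 192, center_y_1 = 308, radius_1 = 30, center_x_2 = 148, center_y_2 = 264, radius_2 = 22, px0_3 = 44, py0_3 = 332, px0_4 = 342, py0_4 = 78, px2_5 = 252, py2_5 = 234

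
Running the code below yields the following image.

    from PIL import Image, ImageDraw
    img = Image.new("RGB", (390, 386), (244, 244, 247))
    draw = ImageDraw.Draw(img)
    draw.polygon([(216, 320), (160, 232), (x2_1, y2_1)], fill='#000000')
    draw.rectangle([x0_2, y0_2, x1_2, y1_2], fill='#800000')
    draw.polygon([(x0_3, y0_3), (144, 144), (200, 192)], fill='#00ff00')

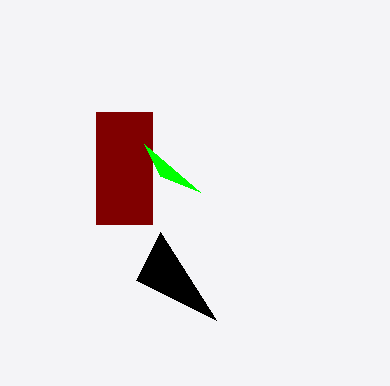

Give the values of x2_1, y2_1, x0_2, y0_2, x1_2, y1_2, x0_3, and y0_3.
x2_1 = 136, y2_1 = 280, x0_2 = 96, y0_2 = 112, x1_2 = 152, y1_2 = 224, x0_3 = 160, y0_3 = 176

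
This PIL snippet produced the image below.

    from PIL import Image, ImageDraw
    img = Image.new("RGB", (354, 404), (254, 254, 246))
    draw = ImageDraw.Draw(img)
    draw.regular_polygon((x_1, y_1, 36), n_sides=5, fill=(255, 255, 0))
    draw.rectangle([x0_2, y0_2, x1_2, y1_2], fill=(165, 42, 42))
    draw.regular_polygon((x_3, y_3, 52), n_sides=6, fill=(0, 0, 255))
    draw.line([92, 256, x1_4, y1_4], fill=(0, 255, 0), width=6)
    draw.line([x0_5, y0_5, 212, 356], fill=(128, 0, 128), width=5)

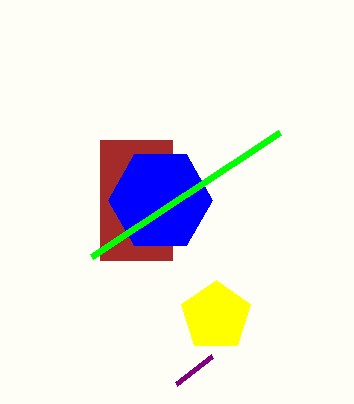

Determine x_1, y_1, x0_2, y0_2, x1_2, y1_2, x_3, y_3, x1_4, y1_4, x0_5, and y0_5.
x_1 = 216; y_1 = 316; x0_2 = 100; y0_2 = 140; x1_2 = 172; y1_2 = 260; x_3 = 160; y_3 = 200; x1_4 = 280; y1_4 = 132; x0_5 = 176; y0_5 = 384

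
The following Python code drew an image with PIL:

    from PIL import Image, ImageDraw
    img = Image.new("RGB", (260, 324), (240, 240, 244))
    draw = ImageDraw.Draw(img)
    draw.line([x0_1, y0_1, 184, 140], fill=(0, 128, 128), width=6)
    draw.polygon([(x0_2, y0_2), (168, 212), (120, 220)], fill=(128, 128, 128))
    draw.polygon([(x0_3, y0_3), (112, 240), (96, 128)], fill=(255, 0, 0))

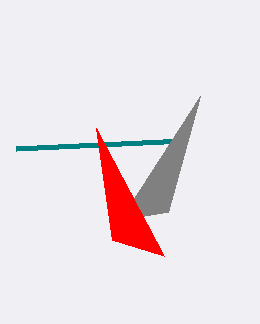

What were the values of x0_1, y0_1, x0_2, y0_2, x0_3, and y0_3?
x0_1 = 16; y0_1 = 148; x0_2 = 200; y0_2 = 96; x0_3 = 164; y0_3 = 256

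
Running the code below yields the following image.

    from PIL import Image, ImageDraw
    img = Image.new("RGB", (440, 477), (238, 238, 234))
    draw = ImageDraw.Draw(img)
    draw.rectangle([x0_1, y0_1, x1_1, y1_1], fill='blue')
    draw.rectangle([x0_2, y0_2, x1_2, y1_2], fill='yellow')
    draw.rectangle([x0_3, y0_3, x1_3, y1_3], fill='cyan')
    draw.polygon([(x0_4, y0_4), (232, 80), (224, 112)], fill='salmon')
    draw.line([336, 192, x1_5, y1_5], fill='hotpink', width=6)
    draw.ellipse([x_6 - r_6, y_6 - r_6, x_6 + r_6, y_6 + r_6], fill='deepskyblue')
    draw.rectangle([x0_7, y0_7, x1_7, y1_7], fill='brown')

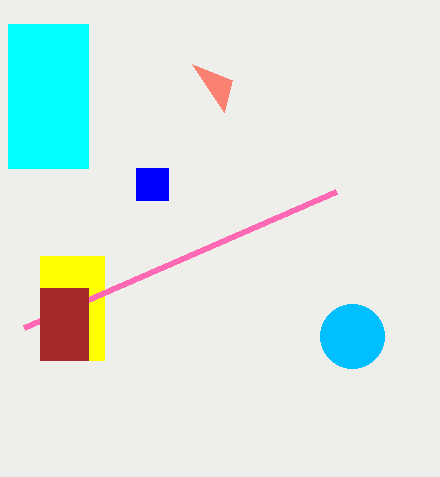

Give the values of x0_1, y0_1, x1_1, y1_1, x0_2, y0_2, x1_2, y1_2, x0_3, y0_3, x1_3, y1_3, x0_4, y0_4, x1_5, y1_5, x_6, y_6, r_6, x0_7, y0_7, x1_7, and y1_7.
x0_1 = 136
y0_1 = 168
x1_1 = 168
y1_1 = 200
x0_2 = 40
y0_2 = 256
x1_2 = 104
y1_2 = 360
x0_3 = 8
y0_3 = 24
x1_3 = 88
y1_3 = 168
x0_4 = 192
y0_4 = 64
x1_5 = 24
y1_5 = 328
x_6 = 352
y_6 = 336
r_6 = 32
x0_7 = 40
y0_7 = 288
x1_7 = 88
y1_7 = 360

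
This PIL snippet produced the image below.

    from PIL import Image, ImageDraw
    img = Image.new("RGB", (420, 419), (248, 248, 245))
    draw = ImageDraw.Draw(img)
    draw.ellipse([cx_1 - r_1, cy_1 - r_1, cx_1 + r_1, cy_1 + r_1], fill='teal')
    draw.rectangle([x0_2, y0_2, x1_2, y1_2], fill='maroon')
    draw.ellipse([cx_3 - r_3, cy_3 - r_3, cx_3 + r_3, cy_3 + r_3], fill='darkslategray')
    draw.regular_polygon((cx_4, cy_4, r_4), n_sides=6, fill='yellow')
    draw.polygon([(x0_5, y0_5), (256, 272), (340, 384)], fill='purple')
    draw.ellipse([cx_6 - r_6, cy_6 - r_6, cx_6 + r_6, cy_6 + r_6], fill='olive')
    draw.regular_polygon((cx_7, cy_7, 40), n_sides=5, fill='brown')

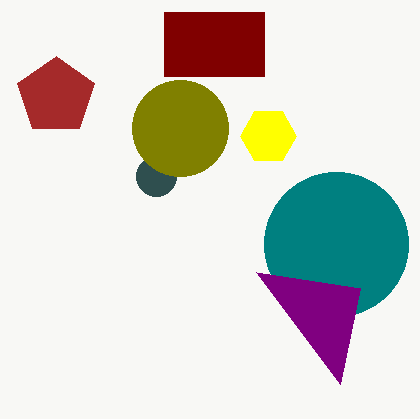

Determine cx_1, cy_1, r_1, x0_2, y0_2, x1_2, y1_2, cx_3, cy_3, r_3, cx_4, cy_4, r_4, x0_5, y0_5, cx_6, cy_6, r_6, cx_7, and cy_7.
cx_1 = 336, cy_1 = 244, r_1 = 72, x0_2 = 164, y0_2 = 12, x1_2 = 264, y1_2 = 76, cx_3 = 156, cy_3 = 176, r_3 = 20, cx_4 = 268, cy_4 = 136, r_4 = 28, x0_5 = 360, y0_5 = 288, cx_6 = 180, cy_6 = 128, r_6 = 48, cx_7 = 56, cy_7 = 96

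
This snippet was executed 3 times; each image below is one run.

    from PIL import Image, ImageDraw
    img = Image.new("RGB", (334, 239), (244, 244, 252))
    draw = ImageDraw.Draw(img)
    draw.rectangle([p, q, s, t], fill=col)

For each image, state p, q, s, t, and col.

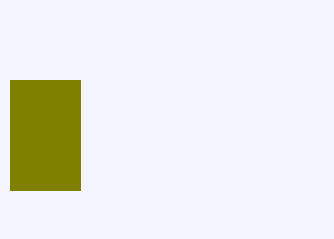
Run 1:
p = 10; q = 80; s = 80; t = 190; col = 'olive'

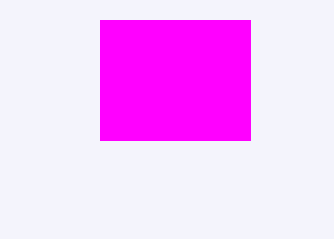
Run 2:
p = 100, q = 20, s = 250, t = 140, col = 'magenta'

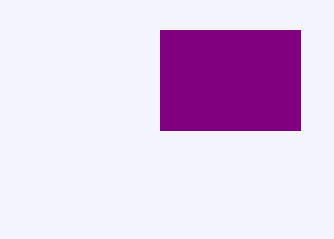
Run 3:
p = 160, q = 30, s = 300, t = 130, col = 'purple'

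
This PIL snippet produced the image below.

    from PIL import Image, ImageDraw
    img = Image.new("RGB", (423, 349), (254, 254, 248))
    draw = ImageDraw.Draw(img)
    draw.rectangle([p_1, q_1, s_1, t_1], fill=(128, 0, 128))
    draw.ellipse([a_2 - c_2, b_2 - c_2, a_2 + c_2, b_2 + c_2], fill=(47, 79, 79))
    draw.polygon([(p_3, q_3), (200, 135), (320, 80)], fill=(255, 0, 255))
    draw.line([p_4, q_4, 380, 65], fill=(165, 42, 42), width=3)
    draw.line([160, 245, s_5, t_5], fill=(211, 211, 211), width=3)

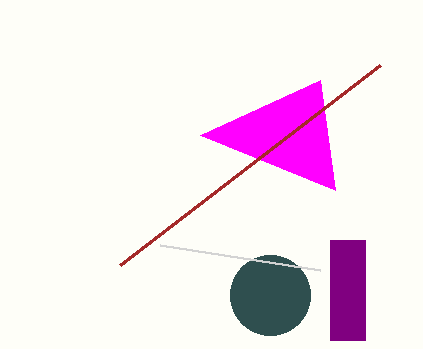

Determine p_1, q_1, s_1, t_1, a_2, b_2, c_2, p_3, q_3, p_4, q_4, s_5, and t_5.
p_1 = 330; q_1 = 240; s_1 = 365; t_1 = 340; a_2 = 270; b_2 = 295; c_2 = 40; p_3 = 335; q_3 = 190; p_4 = 120; q_4 = 265; s_5 = 320; t_5 = 270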